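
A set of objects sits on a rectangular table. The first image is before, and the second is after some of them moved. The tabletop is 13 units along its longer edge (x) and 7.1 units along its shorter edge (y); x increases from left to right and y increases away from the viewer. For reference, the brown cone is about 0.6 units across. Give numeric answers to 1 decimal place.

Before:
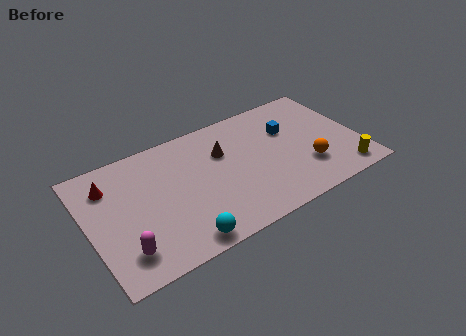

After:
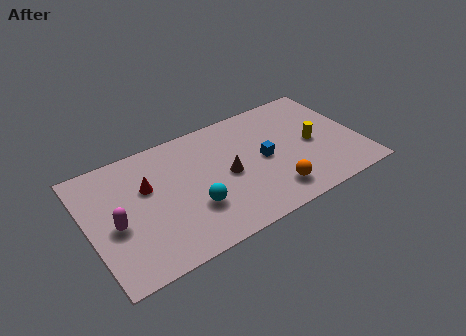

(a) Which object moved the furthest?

the yellow cylinder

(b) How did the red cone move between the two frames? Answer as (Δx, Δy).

(1.7, -0.9)

From the two frames, the red cone sits at roughly (1.2, 5.4) before and (2.9, 4.5) after.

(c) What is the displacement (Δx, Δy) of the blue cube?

(-1.4, -1.2)

From the two frames, the blue cube sits at roughly (9.8, 4.7) before and (8.4, 3.5) after.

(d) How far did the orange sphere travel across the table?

1.9

The orange sphere was near (10.3, 2.1) before and (8.5, 1.4) after, so it travelled √(1.8² + 0.7²) ≈ 1.9 units.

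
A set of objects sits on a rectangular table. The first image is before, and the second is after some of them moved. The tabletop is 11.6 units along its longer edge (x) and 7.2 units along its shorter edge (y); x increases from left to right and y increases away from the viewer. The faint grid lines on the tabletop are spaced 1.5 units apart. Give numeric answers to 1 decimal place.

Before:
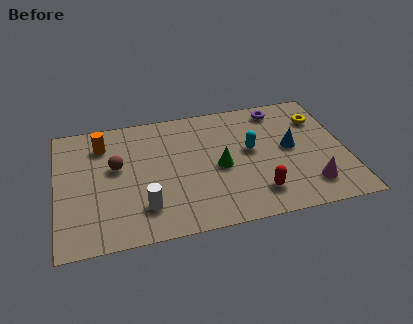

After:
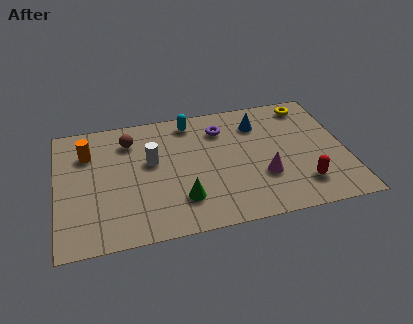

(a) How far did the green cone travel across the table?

2.2

From (6.5, 3.3) to (4.9, 1.8), the green cone covered √(1.6² + 1.5²) ≈ 2.2 units.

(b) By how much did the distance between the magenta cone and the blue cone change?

+0.7

Before: roughly 2.4 units apart; after: 3.1. That's 0.7 units further apart.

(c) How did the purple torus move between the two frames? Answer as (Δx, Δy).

(-2.4, -0.7)

From the two frames, the purple torus sits at roughly (9.1, 6.2) before and (6.7, 5.5) after.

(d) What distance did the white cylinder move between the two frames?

2.5

From (3.4, 1.7) to (3.8, 4.2), the white cylinder covered √(0.4² + 2.5²) ≈ 2.5 units.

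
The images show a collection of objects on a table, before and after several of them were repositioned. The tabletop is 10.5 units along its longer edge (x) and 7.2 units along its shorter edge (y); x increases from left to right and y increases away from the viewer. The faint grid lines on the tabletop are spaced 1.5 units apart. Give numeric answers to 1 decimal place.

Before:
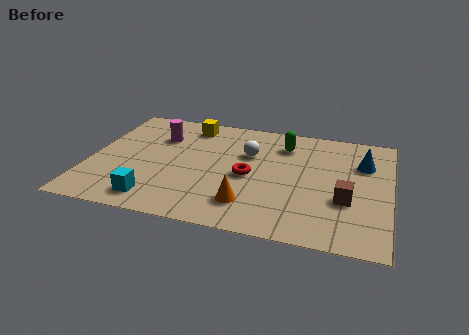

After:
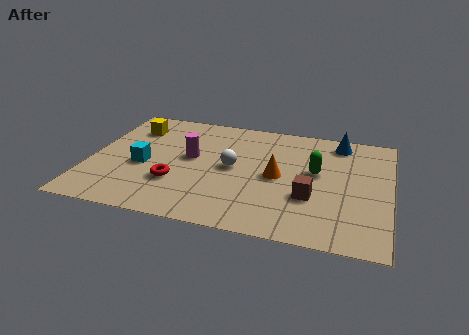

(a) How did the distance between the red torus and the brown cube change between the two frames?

+1.2

The distance was about 3.5 in the first image and 4.7 in the second, so they moved 1.2 units further apart.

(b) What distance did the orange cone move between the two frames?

2.1

The orange cone moved from about (5.7, 1.6) to (6.6, 3.5), a distance of √(0.9² + 1.9²) ≈ 2.1.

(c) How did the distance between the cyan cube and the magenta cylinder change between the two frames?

-2.2

Before: roughly 4.0 units apart; after: 1.8. That's 2.2 units closer together.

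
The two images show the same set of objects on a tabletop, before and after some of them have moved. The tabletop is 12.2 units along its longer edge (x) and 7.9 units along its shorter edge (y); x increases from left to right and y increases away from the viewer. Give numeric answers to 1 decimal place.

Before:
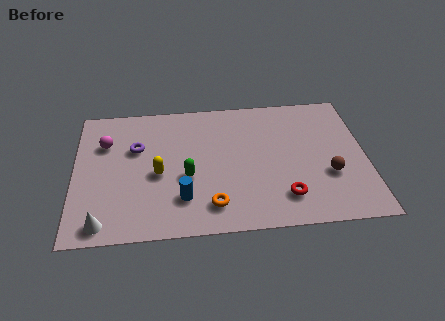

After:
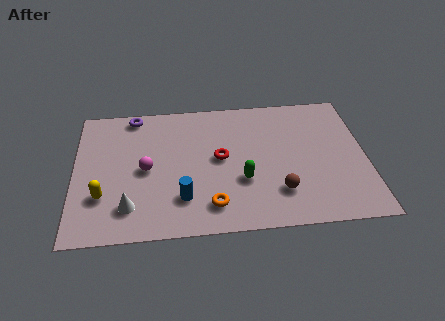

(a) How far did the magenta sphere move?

2.4

From (1.3, 5.5) to (3.0, 3.8), the magenta sphere covered √(1.7² + 1.7²) ≈ 2.4 units.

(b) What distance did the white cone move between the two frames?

1.4

The white cone was near (1.2, 0.9) before and (2.3, 1.7) after, so it travelled √(1.1² + 0.8²) ≈ 1.4 units.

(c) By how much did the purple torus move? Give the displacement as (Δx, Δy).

(-0.1, 2.0)

The purple torus started near (2.6, 5.1) and ended near (2.5, 7.1).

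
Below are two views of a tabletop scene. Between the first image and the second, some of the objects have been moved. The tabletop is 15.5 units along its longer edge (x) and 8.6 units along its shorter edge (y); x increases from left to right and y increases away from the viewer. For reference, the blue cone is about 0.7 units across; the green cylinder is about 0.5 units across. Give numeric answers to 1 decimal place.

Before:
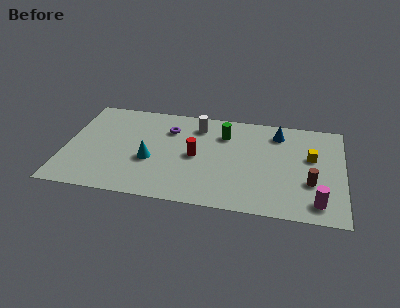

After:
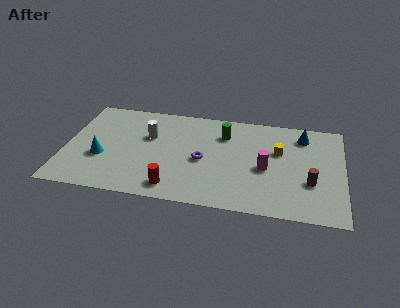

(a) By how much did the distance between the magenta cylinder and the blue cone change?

-2.3

The distance was about 6.1 in the first image and 3.8 in the second, so they moved 2.3 units closer together.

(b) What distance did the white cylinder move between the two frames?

3.0

From (7.3, 6.9) to (4.6, 5.5), the white cylinder covered √(2.7² + 1.4²) ≈ 3.0 units.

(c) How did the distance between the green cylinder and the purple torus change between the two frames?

-0.4

The distance was about 3.1 in the first image and 2.7 in the second, so they moved 0.4 units closer together.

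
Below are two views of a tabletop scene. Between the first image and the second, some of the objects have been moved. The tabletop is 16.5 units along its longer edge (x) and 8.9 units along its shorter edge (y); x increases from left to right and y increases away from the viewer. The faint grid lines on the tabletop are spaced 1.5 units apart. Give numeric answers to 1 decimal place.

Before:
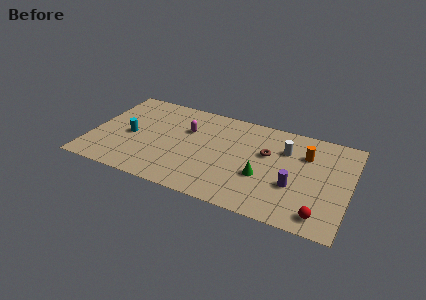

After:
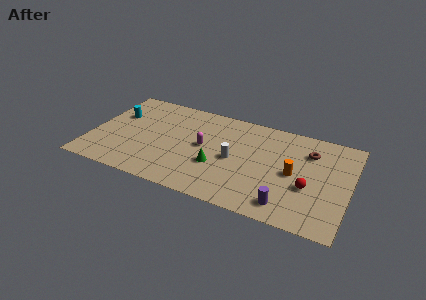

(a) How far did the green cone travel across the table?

2.9

The green cone moved from about (11.1, 3.3) to (8.2, 3.2), a distance of √(2.9² + 0.1²) ≈ 2.9.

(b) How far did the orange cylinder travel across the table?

2.1

The orange cylinder moved from about (13.6, 6.3) to (13.0, 4.3), a distance of √(0.6² + 2.0²) ≈ 2.1.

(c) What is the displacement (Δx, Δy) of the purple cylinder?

(-0.3, -1.8)

The purple cylinder started near (13.1, 3.2) and ended near (12.8, 1.4).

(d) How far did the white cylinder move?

3.7

The white cylinder moved from about (12.3, 6.3) to (9.2, 4.2), a distance of √(3.1² + 2.1²) ≈ 3.7.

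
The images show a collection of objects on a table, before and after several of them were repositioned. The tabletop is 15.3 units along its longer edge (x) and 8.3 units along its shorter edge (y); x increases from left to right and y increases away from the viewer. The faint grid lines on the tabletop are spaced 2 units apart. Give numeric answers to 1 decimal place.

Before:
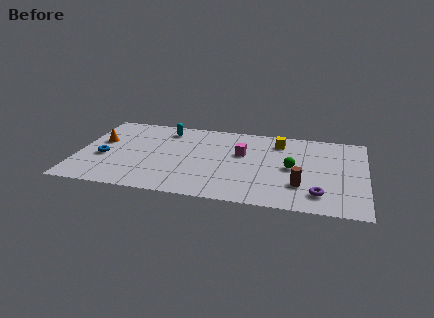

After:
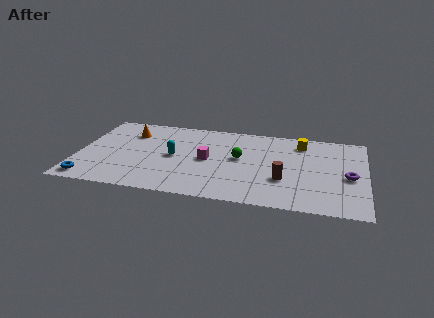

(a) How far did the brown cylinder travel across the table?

1.0

From (11.9, 2.4) to (11.0, 2.8), the brown cylinder covered √(0.9² + 0.4²) ≈ 1.0 units.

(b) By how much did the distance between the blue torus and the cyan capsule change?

+0.6

The distance was about 4.7 in the first image and 5.3 in the second, so they moved 0.6 units further apart.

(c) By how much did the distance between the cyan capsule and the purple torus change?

-0.6

The distance was about 9.9 in the first image and 9.3 in the second, so they moved 0.6 units closer together.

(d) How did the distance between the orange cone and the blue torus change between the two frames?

+3.9

Before: roughly 1.6 units apart; after: 5.5. That's 3.9 units further apart.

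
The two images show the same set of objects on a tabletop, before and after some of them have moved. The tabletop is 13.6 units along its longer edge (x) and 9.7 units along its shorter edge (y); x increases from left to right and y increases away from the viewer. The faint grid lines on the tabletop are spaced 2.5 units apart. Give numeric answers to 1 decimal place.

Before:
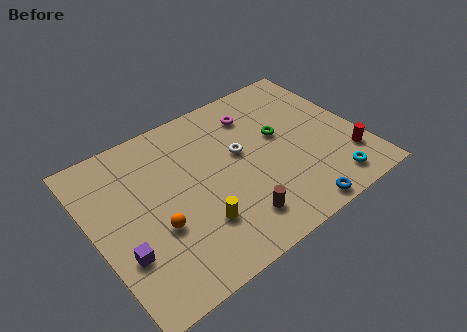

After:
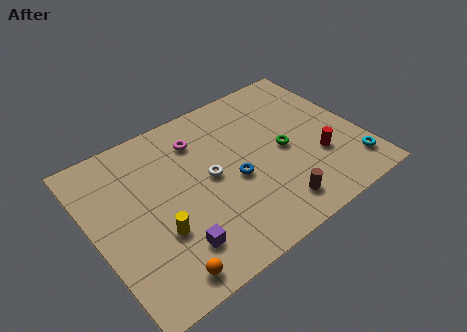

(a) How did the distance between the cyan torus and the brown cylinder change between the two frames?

-0.6

They were about 4.8 units apart before and 4.2 after — 0.6 units closer together.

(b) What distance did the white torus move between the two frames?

1.8

The white torus was near (7.6, 5.6) before and (5.9, 5.0) after, so it travelled √(1.7² + 0.6²) ≈ 1.8 units.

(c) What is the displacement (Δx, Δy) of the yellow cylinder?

(-1.9, 0.6)

The yellow cylinder was at about (4.8, 2.7) and moved to about (2.9, 3.3).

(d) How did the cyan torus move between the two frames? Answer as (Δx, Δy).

(1.3, 0.4)

The cyan torus started near (11.4, 1.4) and ended near (12.7, 1.8).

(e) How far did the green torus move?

1.0

The green torus moved from about (9.7, 5.6) to (9.7, 4.6), a distance of √(0.0² + 1.0²) ≈ 1.0.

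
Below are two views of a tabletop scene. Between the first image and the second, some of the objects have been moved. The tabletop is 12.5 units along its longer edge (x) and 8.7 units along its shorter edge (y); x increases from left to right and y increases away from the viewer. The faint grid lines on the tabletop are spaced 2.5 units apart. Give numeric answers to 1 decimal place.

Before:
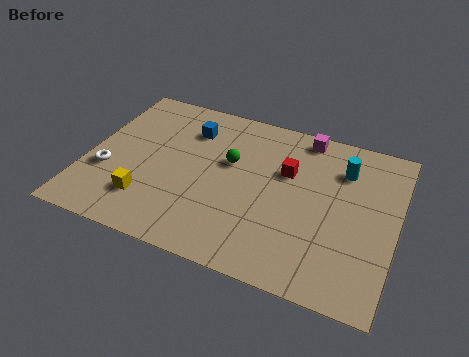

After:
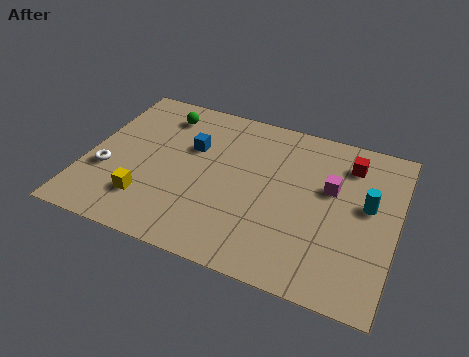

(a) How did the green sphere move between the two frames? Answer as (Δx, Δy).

(-3.0, 1.8)

From the two frames, the green sphere sits at roughly (5.7, 5.3) before and (2.7, 7.1) after.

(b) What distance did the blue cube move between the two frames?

1.0

The blue cube moved from about (3.9, 6.6) to (4.1, 5.6), a distance of √(0.2² + 1.0²) ≈ 1.0.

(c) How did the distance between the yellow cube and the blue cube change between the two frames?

-0.9

The distance was about 4.7 in the first image and 3.8 in the second, so they moved 0.9 units closer together.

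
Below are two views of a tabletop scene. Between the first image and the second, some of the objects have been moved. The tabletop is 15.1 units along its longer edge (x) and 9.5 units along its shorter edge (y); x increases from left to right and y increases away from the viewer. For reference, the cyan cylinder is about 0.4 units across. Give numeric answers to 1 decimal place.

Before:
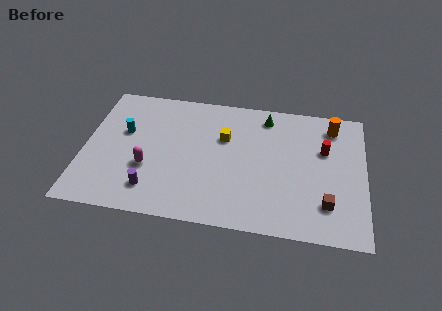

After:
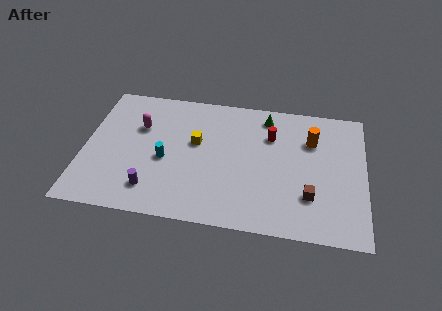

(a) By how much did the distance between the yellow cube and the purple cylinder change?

-1.4

Before: roughly 5.7 units apart; after: 4.3. That's 1.4 units closer together.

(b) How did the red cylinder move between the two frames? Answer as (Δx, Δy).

(-2.9, 0.6)

The red cylinder was at about (12.9, 6.1) and moved to about (10.0, 6.7).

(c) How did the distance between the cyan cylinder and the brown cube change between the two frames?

-3.6

They were about 11.5 units apart before and 7.9 after — 3.6 units closer together.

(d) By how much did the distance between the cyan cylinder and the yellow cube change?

-3.2

The distance was about 5.4 in the first image and 2.2 in the second, so they moved 3.2 units closer together.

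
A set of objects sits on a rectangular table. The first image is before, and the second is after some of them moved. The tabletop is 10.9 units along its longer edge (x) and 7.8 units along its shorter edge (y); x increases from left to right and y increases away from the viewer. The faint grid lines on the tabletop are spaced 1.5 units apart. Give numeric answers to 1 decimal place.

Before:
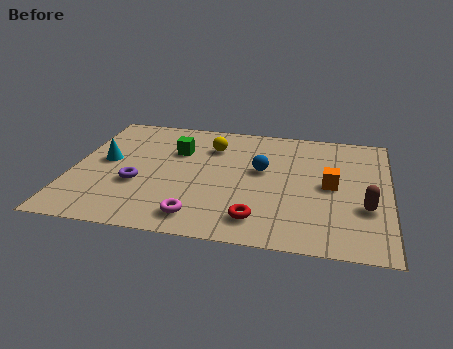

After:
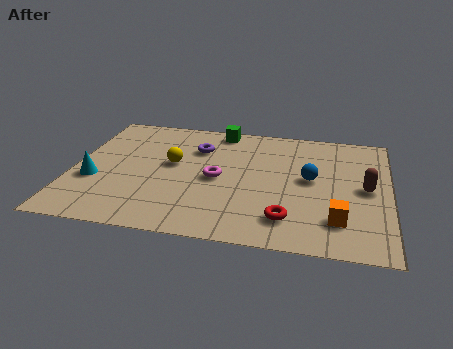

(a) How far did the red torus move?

1.0

The red torus was near (6.5, 1.4) before and (7.5, 1.6) after, so it travelled √(1.0² + 0.2²) ≈ 1.0 units.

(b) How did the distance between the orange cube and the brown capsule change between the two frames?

+0.6

Before: roughly 1.7 units apart; after: 2.3. That's 0.6 units further apart.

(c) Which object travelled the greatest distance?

the purple torus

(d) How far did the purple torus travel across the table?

3.3

From (2.3, 2.9) to (4.2, 5.6), the purple torus covered √(1.9² + 2.7²) ≈ 3.3 units.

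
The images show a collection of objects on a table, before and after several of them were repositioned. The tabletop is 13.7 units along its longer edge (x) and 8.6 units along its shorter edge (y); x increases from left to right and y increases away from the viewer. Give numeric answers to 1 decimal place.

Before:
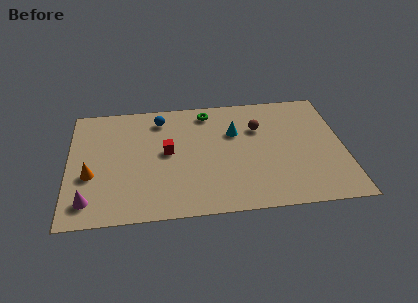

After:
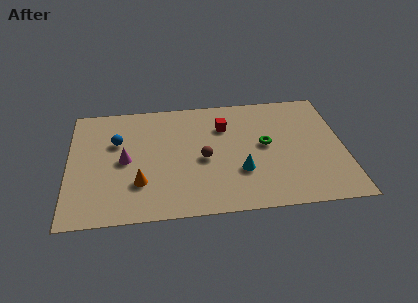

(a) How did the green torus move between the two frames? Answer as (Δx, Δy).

(2.8, -2.8)

The green torus started near (7.0, 7.4) and ended near (9.8, 4.6).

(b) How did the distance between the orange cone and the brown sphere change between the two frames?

-5.3

The distance was about 8.8 in the first image and 3.5 in the second, so they moved 5.3 units closer together.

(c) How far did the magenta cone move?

3.2

The magenta cone was near (1.0, 1.5) before and (2.8, 4.2) after, so it travelled √(1.8² + 2.7²) ≈ 3.2 units.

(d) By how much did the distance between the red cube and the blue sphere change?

+2.9

Before: roughly 2.5 units apart; after: 5.4. That's 2.9 units further apart.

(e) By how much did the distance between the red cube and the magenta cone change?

+0.4

They were about 5.0 units apart before and 5.4 after — 0.4 units further apart.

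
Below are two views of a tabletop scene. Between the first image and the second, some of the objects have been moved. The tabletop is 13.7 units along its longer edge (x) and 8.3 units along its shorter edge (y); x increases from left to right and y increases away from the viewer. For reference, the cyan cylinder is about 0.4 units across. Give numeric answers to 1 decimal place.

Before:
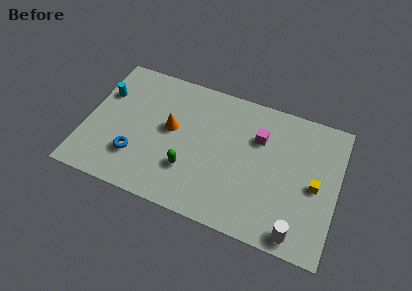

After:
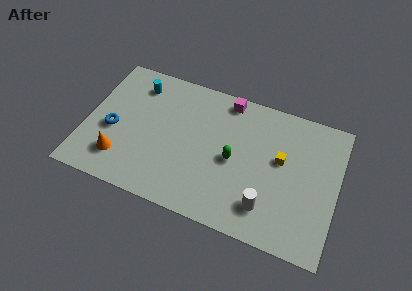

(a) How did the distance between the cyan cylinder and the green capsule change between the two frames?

+0.4

The distance was about 5.9 in the first image and 6.3 in the second, so they moved 0.4 units further apart.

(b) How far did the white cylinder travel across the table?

1.9

The white cylinder moved from about (11.8, 0.9) to (10.1, 1.8), a distance of √(1.7² + 0.9²) ≈ 1.9.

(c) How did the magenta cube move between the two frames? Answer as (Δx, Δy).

(-1.9, 1.7)

The magenta cube was at about (9.3, 5.7) and moved to about (7.4, 7.4).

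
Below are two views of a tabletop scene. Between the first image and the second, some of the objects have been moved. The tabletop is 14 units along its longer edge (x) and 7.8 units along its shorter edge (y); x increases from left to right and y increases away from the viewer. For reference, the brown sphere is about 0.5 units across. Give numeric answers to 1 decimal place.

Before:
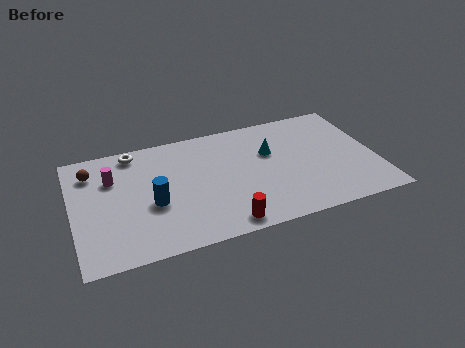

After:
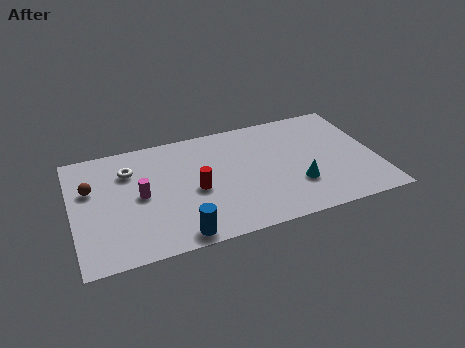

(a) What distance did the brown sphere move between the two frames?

1.1

The brown sphere was near (1.0, 6.1) before and (0.9, 5.0) after, so it travelled √(0.1² + 1.1²) ≈ 1.1 units.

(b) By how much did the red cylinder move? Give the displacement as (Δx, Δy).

(-1.1, 2.6)

The red cylinder was at about (6.7, 0.9) and moved to about (5.6, 3.5).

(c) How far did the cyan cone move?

2.8

The cyan cone moved from about (9.2, 5.0) to (10.2, 2.4), a distance of √(1.0² + 2.6²) ≈ 2.8.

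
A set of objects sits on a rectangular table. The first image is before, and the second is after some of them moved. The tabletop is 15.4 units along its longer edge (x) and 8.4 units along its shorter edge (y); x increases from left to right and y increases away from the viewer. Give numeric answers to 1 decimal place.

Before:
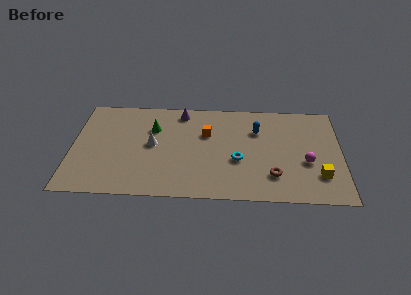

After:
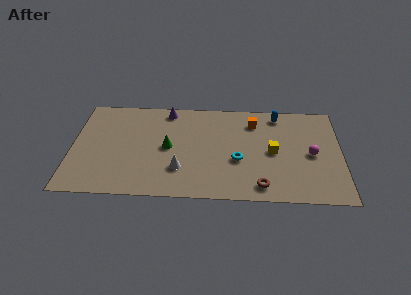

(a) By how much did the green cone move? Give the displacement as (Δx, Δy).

(0.9, -1.6)

The green cone was at about (4.6, 5.8) and moved to about (5.5, 4.2).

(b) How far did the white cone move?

2.6

The white cone was near (4.6, 4.4) before and (6.2, 2.4) after, so it travelled √(1.6² + 2.0²) ≈ 2.6 units.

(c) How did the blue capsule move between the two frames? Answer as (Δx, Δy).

(1.2, 1.4)

The blue capsule was at about (10.6, 5.9) and moved to about (11.8, 7.3).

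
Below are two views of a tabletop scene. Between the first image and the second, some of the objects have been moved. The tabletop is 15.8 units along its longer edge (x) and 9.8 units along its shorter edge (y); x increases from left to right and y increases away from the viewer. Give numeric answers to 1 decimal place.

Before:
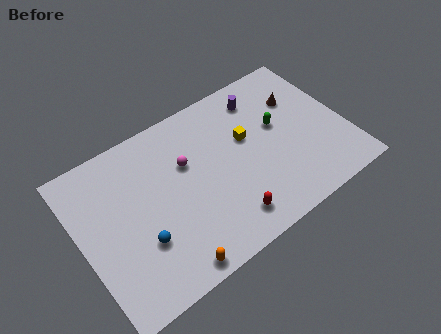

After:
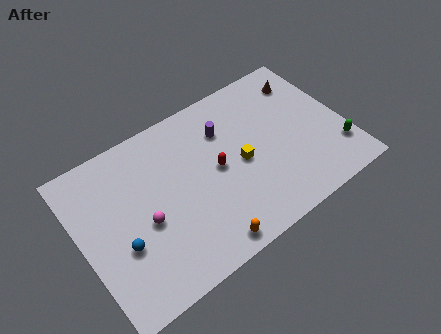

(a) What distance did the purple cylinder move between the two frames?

2.6

From (11.4, 8.0) to (9.0, 7.1), the purple cylinder covered √(2.4² + 0.9²) ≈ 2.6 units.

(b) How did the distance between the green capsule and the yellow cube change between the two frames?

+4.0

They were about 1.9 units apart before and 5.9 after — 4.0 units further apart.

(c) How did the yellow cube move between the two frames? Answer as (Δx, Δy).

(-0.6, -1.3)

The yellow cube started near (10.1, 5.9) and ended near (9.5, 4.6).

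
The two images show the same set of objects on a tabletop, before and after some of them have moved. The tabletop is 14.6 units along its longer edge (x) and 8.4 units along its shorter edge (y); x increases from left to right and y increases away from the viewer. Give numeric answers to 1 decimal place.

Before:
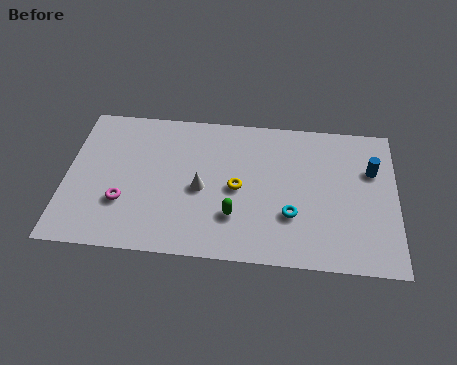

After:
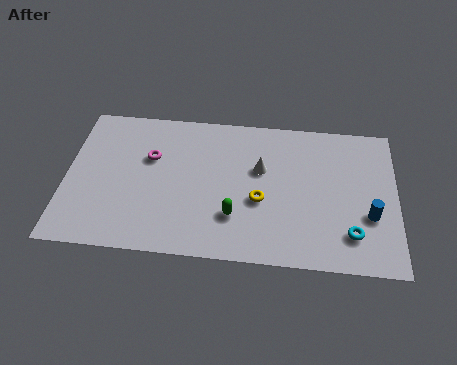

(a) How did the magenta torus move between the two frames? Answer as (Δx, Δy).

(1.1, 2.7)

The magenta torus started near (2.6, 2.7) and ended near (3.7, 5.4).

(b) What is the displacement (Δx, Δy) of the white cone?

(2.6, 1.4)

The white cone was at about (6.0, 3.8) and moved to about (8.6, 5.2).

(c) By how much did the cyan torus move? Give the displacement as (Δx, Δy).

(2.6, -0.8)

The cyan torus was at about (10.0, 2.7) and moved to about (12.6, 1.9).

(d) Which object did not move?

the green capsule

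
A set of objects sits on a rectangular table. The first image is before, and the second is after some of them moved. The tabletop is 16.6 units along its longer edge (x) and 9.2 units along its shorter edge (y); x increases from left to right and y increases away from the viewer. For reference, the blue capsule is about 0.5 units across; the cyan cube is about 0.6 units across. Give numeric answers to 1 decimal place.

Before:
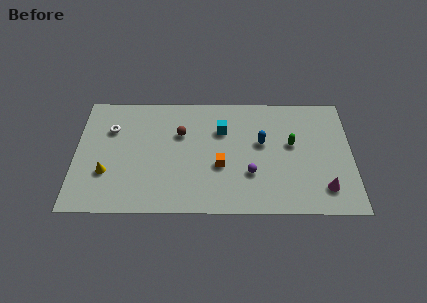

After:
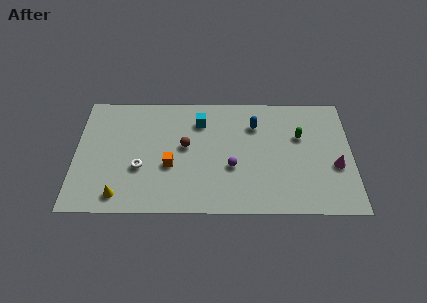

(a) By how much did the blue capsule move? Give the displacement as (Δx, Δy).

(-0.4, 1.4)

The blue capsule was at about (11.2, 5.4) and moved to about (10.8, 6.8).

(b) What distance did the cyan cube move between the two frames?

1.5

From (8.8, 6.4) to (7.5, 7.1), the cyan cube covered √(1.3² + 0.7²) ≈ 1.5 units.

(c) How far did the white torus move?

3.5

The white torus was near (2.1, 6.4) before and (3.9, 3.4) after, so it travelled √(1.8² + 3.0²) ≈ 3.5 units.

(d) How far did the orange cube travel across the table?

3.0

From (8.7, 3.6) to (5.7, 3.6), the orange cube covered √(3.0² + 0.0²) ≈ 3.0 units.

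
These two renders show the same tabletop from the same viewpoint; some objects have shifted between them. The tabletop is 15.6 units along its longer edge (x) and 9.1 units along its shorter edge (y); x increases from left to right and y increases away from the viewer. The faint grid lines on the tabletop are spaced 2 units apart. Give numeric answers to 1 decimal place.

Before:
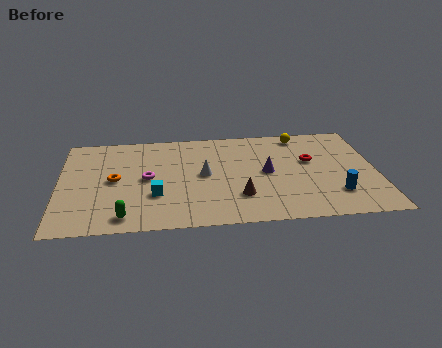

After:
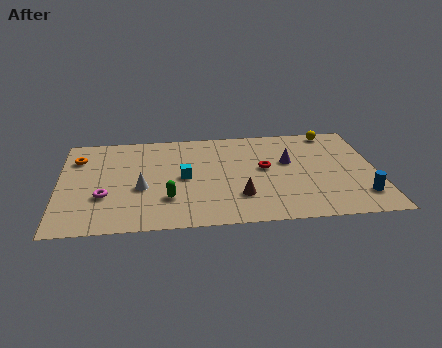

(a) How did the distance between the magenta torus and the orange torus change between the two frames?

+2.3

The distance was about 1.6 in the first image and 3.9 in the second, so they moved 2.3 units further apart.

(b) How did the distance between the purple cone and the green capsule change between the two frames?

-1.1

They were about 7.8 units apart before and 6.7 after — 1.1 units closer together.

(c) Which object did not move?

the brown cone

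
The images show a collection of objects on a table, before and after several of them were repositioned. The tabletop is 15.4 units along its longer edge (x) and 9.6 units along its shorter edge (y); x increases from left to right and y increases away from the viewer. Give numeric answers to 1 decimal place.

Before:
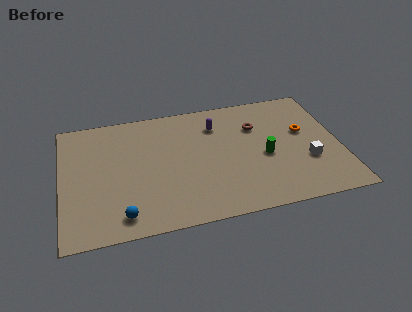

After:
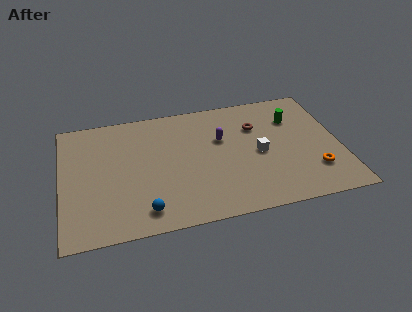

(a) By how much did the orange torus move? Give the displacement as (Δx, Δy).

(0.3, -3.2)

From the two frames, the orange torus sits at roughly (13.5, 5.7) before and (13.8, 2.5) after.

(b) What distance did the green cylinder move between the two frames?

3.2

From (11.2, 4.2) to (13.0, 6.9), the green cylinder covered √(1.8² + 2.7²) ≈ 3.2 units.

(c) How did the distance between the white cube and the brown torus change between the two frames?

-2.1

Before: roughly 4.3 units apart; after: 2.2. That's 2.1 units closer together.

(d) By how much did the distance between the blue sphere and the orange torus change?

-1.7

Before: roughly 11.2 units apart; after: 9.5. That's 1.7 units closer together.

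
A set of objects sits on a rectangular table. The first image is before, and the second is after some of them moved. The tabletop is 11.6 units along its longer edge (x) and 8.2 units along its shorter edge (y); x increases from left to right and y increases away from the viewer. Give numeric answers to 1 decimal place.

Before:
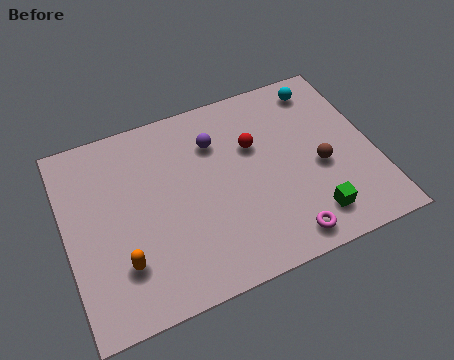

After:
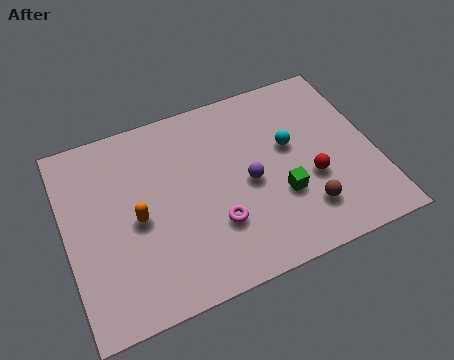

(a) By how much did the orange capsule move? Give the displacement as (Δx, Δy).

(0.7, 1.6)

From the two frames, the orange capsule sits at roughly (1.9, 2.2) before and (2.6, 3.8) after.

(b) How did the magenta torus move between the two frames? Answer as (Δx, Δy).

(-2.4, 1.5)

From the two frames, the magenta torus sits at roughly (7.8, 1.0) before and (5.4, 2.5) after.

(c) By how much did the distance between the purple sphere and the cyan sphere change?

-2.3

The distance was about 4.3 in the first image and 2.0 in the second, so they moved 2.3 units closer together.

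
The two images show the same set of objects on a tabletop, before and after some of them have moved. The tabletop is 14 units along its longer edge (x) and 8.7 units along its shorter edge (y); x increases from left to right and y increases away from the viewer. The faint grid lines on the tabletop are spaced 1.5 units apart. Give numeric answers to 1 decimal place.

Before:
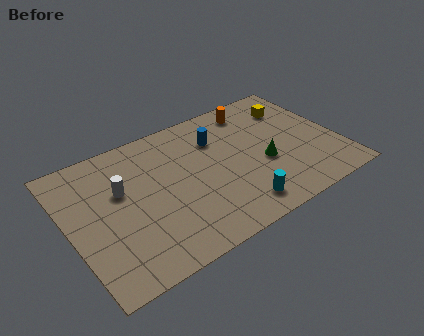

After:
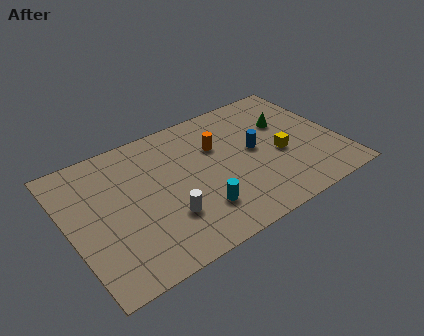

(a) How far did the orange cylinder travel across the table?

2.8

The orange cylinder moved from about (10.2, 7.4) to (7.9, 5.8), a distance of √(2.3² + 1.6²) ≈ 2.8.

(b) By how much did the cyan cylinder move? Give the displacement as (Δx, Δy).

(-1.9, 0.8)

From the two frames, the cyan cylinder sits at roughly (8.2, 1.4) before and (6.3, 2.2) after.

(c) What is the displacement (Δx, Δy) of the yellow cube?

(-1.3, -2.9)

The yellow cube was at about (12.2, 6.6) and moved to about (10.9, 3.7).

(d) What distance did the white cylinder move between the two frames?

3.4

The white cylinder moved from about (2.8, 5.4) to (4.7, 2.6), a distance of √(1.9² + 2.8²) ≈ 3.4.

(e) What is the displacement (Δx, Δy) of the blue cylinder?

(1.7, -1.7)

The blue cylinder started near (8.0, 6.3) and ended near (9.7, 4.6).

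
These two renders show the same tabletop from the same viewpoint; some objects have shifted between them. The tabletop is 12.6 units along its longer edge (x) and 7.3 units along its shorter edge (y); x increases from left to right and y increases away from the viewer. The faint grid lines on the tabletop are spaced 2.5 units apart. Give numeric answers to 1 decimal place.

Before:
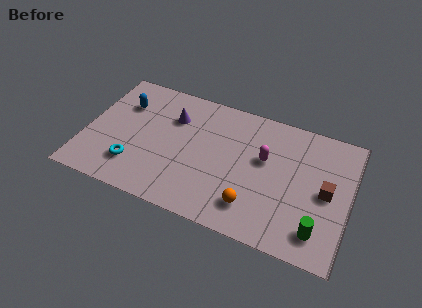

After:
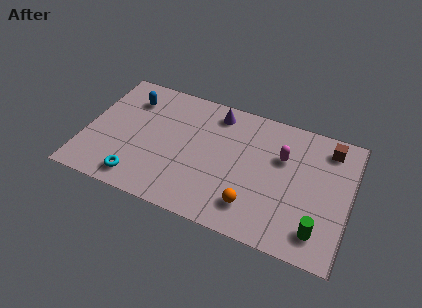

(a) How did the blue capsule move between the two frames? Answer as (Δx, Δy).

(0.3, 0.4)

From the two frames, the blue capsule sits at roughly (1.6, 5.2) before and (1.9, 5.6) after.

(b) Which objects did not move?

the green cylinder and the orange sphere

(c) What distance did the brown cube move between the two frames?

2.5

The brown cube moved from about (11.5, 3.6) to (11.4, 6.1), a distance of √(0.1² + 2.5²) ≈ 2.5.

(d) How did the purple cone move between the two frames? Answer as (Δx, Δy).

(2.0, 1.0)

The purple cone started near (4.0, 5.2) and ended near (6.0, 6.2).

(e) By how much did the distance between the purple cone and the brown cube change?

-2.3

They were about 7.7 units apart before and 5.4 after — 2.3 units closer together.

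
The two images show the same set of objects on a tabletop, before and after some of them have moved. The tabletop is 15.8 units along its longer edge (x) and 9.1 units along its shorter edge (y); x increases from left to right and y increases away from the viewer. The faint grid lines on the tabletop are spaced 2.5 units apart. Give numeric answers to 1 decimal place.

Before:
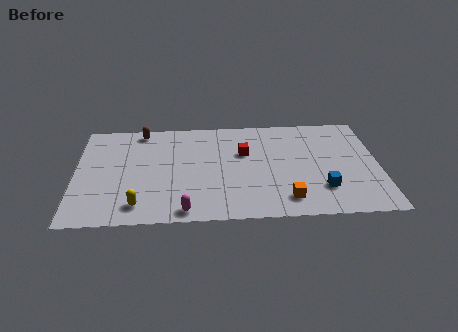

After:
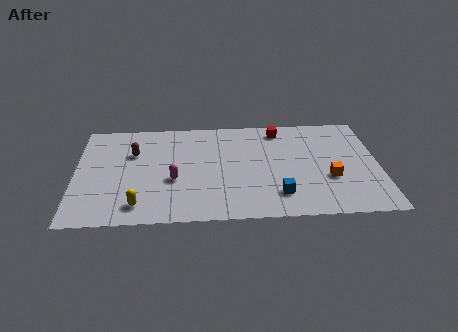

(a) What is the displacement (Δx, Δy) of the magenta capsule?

(-0.6, 2.7)

From the two frames, the magenta capsule sits at roughly (5.7, 0.9) before and (5.1, 3.6) after.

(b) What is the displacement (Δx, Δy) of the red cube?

(1.9, 2.0)

The red cube started near (8.8, 5.8) and ended near (10.7, 7.8).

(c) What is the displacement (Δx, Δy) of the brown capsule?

(-0.4, -2.0)

The brown capsule started near (3.4, 8.1) and ended near (3.0, 6.1).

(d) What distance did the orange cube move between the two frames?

2.9

The orange cube was near (10.9, 1.6) before and (13.2, 3.3) after, so it travelled √(2.3² + 1.7²) ≈ 2.9 units.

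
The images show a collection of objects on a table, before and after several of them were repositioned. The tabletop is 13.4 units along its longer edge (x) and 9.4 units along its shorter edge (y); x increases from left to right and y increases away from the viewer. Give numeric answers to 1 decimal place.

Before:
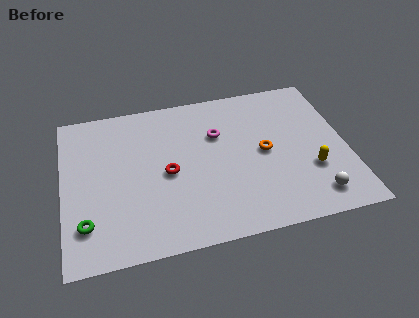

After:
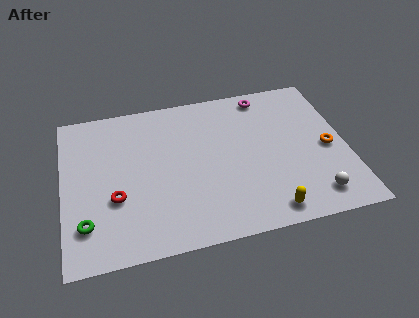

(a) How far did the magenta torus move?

3.1

The magenta torus moved from about (7.4, 6.3) to (9.8, 8.3), a distance of √(2.4² + 2.0²) ≈ 3.1.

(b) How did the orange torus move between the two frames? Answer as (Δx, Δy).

(3.0, -0.4)

From the two frames, the orange torus sits at roughly (9.5, 4.7) before and (12.5, 4.3) after.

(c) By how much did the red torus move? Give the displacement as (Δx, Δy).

(-2.5, -1.0)

From the two frames, the red torus sits at roughly (4.9, 4.4) before and (2.4, 3.4) after.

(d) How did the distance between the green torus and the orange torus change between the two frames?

+2.8

The distance was about 8.9 in the first image and 11.7 in the second, so they moved 2.8 units further apart.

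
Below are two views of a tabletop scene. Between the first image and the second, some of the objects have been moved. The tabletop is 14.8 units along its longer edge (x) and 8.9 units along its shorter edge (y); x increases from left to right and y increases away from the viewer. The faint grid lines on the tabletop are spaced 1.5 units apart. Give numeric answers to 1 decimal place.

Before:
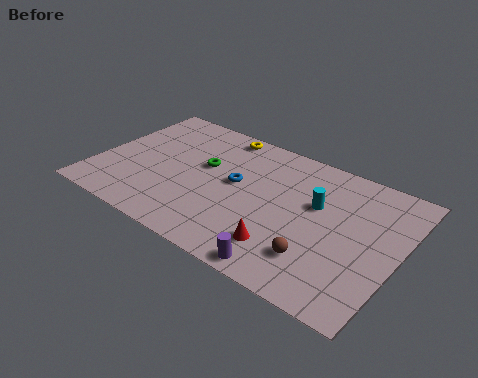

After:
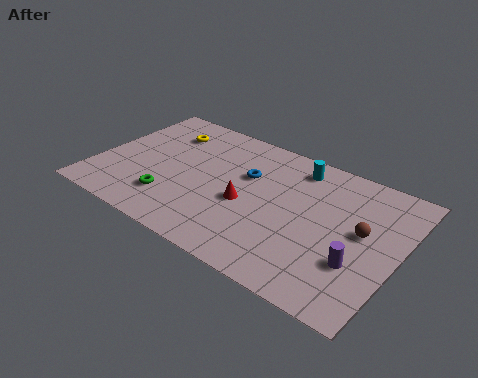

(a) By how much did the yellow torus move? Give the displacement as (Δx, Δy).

(-2.6, -1.2)

The yellow torus started near (5.4, 8.0) and ended near (2.8, 6.8).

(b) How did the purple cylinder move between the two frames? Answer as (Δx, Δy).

(3.1, 2.1)

The purple cylinder started near (10.0, 0.8) and ended near (13.1, 2.9).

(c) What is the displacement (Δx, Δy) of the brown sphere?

(1.7, 2.7)

The brown sphere was at about (11.3, 2.2) and moved to about (13.0, 4.9).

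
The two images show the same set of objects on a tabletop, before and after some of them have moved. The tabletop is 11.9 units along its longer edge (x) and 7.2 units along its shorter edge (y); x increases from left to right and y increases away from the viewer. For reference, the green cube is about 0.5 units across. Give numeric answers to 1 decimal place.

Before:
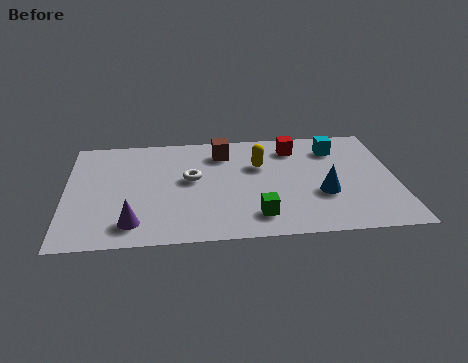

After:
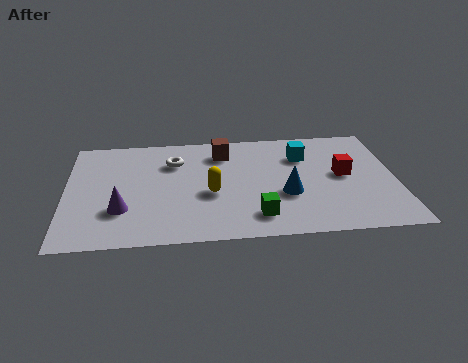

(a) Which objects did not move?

the brown cube and the green cube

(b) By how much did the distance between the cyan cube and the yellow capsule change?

+1.1

The distance was about 2.9 in the first image and 4.0 in the second, so they moved 1.1 units further apart.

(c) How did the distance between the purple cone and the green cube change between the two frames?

+0.5

They were about 4.4 units apart before and 4.9 after — 0.5 units further apart.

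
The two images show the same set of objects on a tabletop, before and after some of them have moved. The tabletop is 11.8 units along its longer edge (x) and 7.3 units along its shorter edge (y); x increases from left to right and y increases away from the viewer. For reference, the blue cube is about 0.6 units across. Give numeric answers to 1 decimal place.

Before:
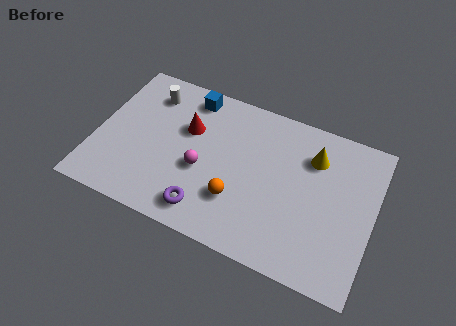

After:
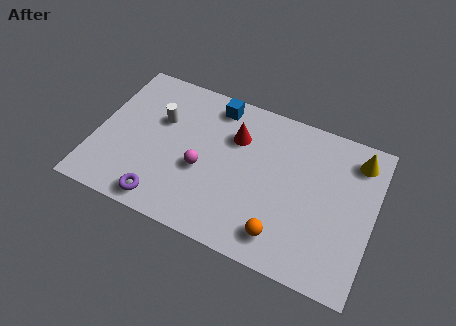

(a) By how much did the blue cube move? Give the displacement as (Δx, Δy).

(1.1, 0.0)

From the two frames, the blue cube sits at roughly (3.7, 6.3) before and (4.8, 6.3) after.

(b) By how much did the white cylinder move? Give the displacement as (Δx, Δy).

(0.6, -1.1)

The white cylinder started near (2.0, 5.8) and ended near (2.6, 4.7).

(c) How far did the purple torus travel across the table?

1.8

The purple torus was near (5.0, 1.2) before and (3.2, 0.9) after, so it travelled √(1.8² + 0.3²) ≈ 1.8 units.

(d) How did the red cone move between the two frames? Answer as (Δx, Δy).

(2.0, 0.4)

The red cone was at about (3.8, 4.7) and moved to about (5.8, 5.1).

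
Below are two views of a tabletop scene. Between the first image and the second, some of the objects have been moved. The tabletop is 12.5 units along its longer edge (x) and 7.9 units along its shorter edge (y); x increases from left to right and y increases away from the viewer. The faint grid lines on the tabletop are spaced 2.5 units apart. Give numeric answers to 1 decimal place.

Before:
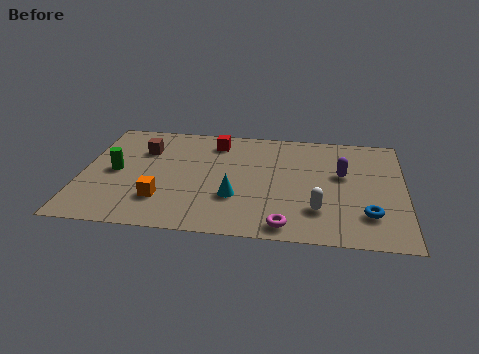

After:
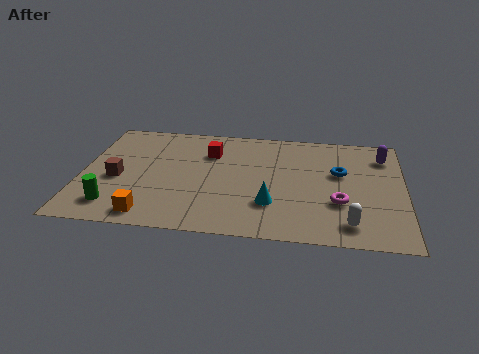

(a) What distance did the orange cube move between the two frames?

1.2

The orange cube moved from about (3.2, 2.1) to (2.8, 1.0), a distance of √(0.4² + 1.1²) ≈ 1.2.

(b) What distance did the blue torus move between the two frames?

3.0

The blue torus was near (11.1, 2.0) before and (10.0, 4.8) after, so it travelled √(1.1² + 2.8²) ≈ 3.0 units.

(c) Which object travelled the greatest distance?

the blue torus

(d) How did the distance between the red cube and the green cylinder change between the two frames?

+0.9

They were about 4.6 units apart before and 5.5 after — 0.9 units further apart.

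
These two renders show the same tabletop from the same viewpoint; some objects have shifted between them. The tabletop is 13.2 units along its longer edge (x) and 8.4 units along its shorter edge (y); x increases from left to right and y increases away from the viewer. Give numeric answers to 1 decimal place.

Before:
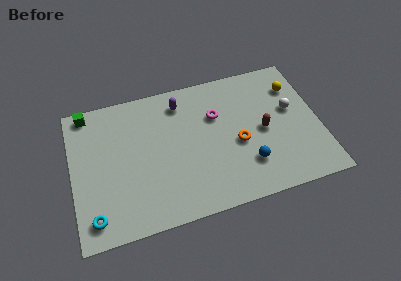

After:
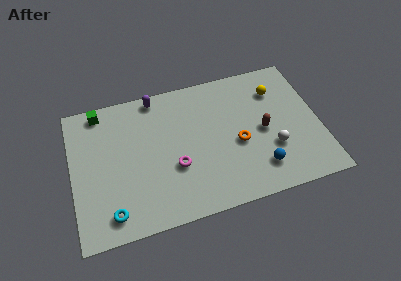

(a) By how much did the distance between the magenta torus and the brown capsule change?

+2.0

The distance was about 2.9 in the first image and 4.9 in the second, so they moved 2.0 units further apart.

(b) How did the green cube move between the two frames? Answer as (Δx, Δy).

(0.7, -0.1)

The green cube was at about (1.0, 7.6) and moved to about (1.7, 7.5).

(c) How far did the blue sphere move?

0.7

The blue sphere was near (9.2, 2.2) before and (9.8, 1.8) after, so it travelled √(0.6² + 0.4²) ≈ 0.7 units.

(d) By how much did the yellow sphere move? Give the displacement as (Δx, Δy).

(-1.0, 0.0)

From the two frames, the yellow sphere sits at roughly (12.1, 6.3) before and (11.1, 6.3) after.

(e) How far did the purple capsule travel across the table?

1.5

From (6.0, 6.9) to (4.7, 7.6), the purple capsule covered √(1.3² + 0.7²) ≈ 1.5 units.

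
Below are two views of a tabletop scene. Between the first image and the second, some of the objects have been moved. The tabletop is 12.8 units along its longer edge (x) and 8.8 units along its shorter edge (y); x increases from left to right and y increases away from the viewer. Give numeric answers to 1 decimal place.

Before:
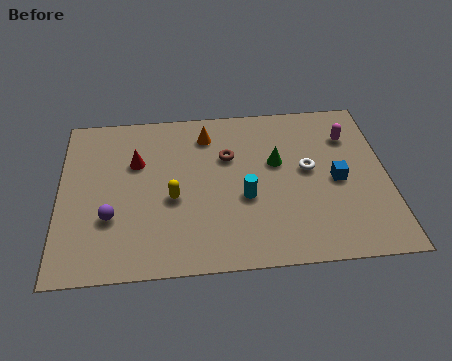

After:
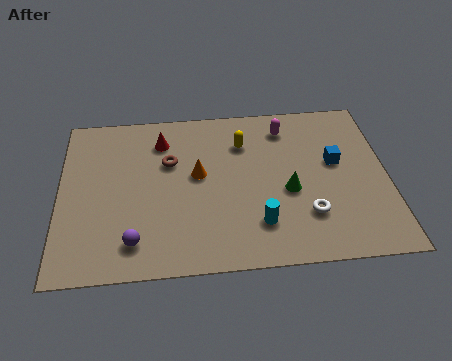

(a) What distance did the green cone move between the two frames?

1.6

The green cone moved from about (8.5, 5.3) to (8.9, 3.7), a distance of √(0.4² + 1.6²) ≈ 1.6.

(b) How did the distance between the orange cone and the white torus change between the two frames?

+0.4

They were about 4.5 units apart before and 4.9 after — 0.4 units further apart.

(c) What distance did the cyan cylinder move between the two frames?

1.5

From (7.2, 3.5) to (7.7, 2.1), the cyan cylinder covered √(0.5² + 1.4²) ≈ 1.5 units.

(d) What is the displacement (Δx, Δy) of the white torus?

(-0.1, -2.4)

The white torus was at about (9.7, 4.8) and moved to about (9.6, 2.4).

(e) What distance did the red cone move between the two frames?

1.5

From (3.0, 5.8) to (4.0, 6.9), the red cone covered √(1.0² + 1.1²) ≈ 1.5 units.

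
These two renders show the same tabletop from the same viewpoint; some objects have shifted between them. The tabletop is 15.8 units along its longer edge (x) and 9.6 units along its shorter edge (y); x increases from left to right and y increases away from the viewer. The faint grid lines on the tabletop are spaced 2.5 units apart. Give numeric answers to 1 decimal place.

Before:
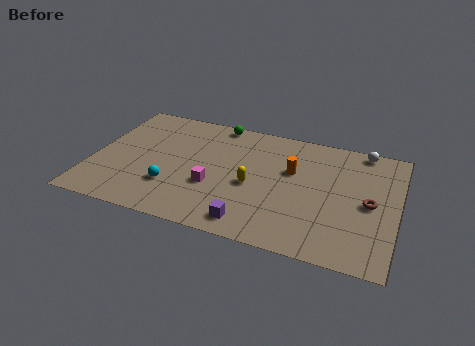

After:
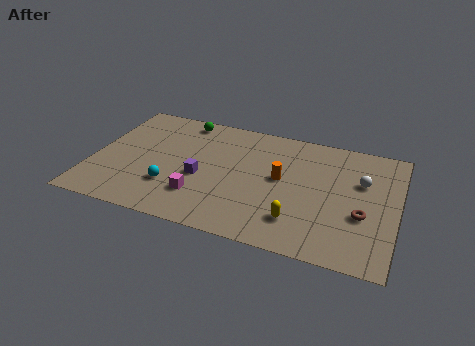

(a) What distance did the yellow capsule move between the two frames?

3.2

From (8.4, 4.2) to (10.9, 2.2), the yellow capsule covered √(2.5² + 2.0²) ≈ 3.2 units.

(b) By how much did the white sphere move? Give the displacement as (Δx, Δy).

(0.1, -2.6)

From the two frames, the white sphere sits at roughly (13.8, 8.8) before and (13.9, 6.2) after.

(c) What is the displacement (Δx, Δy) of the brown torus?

(-0.3, -1.0)

The brown torus was at about (14.4, 4.6) and moved to about (14.1, 3.6).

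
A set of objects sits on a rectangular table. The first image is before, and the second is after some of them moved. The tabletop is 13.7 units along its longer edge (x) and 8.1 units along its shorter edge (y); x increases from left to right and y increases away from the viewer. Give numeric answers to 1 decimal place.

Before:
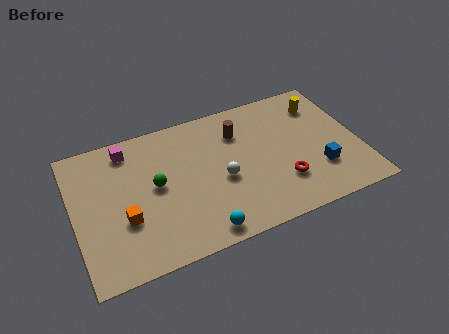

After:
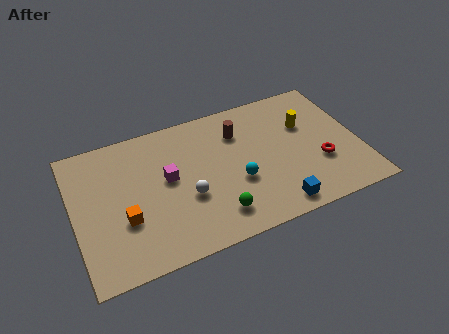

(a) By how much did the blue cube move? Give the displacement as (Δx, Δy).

(-2.3, -1.4)

The blue cube started near (11.6, 2.4) and ended near (9.3, 1.0).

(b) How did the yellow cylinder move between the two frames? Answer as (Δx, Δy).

(-0.9, -1.0)

The yellow cylinder started near (12.2, 6.3) and ended near (11.3, 5.3).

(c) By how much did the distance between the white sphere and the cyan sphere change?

-0.5

Before: roughly 2.9 units apart; after: 2.4. That's 0.5 units closer together.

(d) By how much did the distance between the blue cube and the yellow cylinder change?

+0.8

They were about 3.9 units apart before and 4.7 after — 0.8 units further apart.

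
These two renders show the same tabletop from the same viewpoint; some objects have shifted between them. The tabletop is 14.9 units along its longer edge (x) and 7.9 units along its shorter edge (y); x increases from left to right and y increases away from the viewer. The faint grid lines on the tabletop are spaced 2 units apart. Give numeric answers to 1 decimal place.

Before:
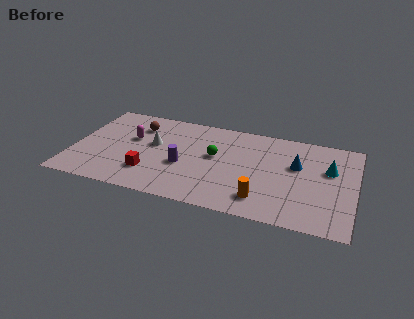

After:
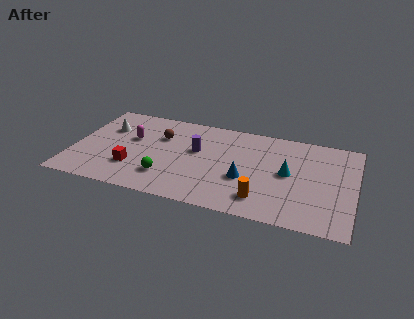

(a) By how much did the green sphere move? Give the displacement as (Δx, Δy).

(-2.4, -2.5)

The green sphere started near (7.5, 4.5) and ended near (5.1, 2.0).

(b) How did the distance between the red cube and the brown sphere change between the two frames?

-0.7

The distance was about 4.0 in the first image and 3.3 in the second, so they moved 0.7 units closer together.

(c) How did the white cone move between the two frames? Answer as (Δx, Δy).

(-2.6, 0.8)

From the two frames, the white cone sits at roughly (4.2, 4.6) before and (1.6, 5.4) after.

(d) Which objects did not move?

the orange cylinder and the magenta capsule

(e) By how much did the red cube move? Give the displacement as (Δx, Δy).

(-0.9, 0.2)

From the two frames, the red cube sits at roughly (4.2, 2.1) before and (3.3, 2.3) after.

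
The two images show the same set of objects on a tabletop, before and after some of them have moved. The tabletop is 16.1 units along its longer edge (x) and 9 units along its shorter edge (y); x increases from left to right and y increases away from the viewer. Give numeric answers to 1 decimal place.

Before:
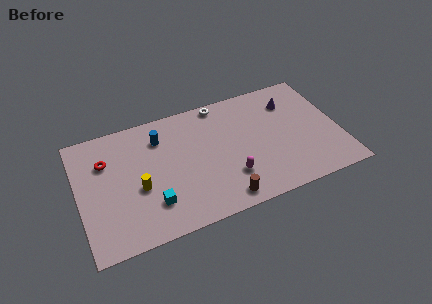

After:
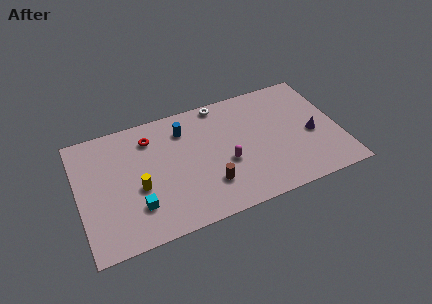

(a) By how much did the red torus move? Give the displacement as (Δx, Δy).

(2.8, 0.8)

The red torus was at about (1.8, 6.3) and moved to about (4.6, 7.1).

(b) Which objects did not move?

the yellow cylinder and the white torus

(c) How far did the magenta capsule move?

1.1

The magenta capsule was near (9.1, 2.5) before and (9.0, 3.6) after, so it travelled √(0.1² + 1.1²) ≈ 1.1 units.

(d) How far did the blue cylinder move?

1.5

The blue cylinder moved from about (5.2, 6.9) to (6.7, 7.0), a distance of √(1.5² + 0.1²) ≈ 1.5.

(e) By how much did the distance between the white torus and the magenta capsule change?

-1.1

The distance was about 5.7 in the first image and 4.6 in the second, so they moved 1.1 units closer together.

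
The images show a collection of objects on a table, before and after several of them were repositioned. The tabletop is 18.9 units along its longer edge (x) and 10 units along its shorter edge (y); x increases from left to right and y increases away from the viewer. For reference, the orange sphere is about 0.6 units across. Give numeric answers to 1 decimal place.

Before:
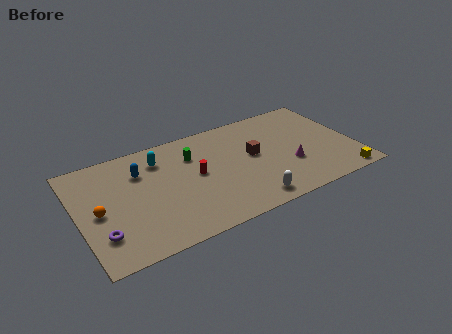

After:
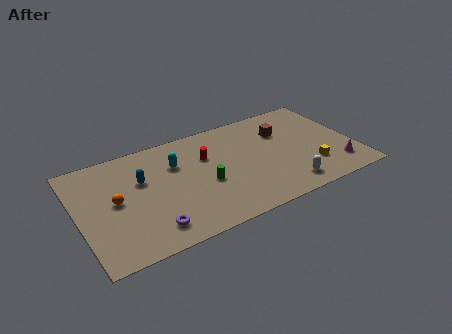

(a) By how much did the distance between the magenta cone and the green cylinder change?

+1.8

They were about 7.3 units apart before and 9.1 after — 1.8 units further apart.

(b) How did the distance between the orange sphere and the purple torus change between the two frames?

+1.8

The distance was about 2.1 in the first image and 3.9 in the second, so they moved 1.8 units further apart.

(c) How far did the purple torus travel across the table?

3.3

The purple torus moved from about (1.3, 2.6) to (4.5, 1.8), a distance of √(3.2² + 0.8²) ≈ 3.3.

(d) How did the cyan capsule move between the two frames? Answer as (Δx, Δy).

(1.0, -0.9)

The cyan capsule was at about (5.8, 7.8) and moved to about (6.8, 6.9).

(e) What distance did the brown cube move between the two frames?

2.7

The brown cube moved from about (12.0, 5.5) to (14.3, 7.0), a distance of √(2.3² + 1.5²) ≈ 2.7.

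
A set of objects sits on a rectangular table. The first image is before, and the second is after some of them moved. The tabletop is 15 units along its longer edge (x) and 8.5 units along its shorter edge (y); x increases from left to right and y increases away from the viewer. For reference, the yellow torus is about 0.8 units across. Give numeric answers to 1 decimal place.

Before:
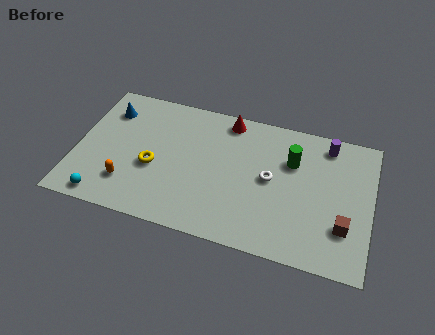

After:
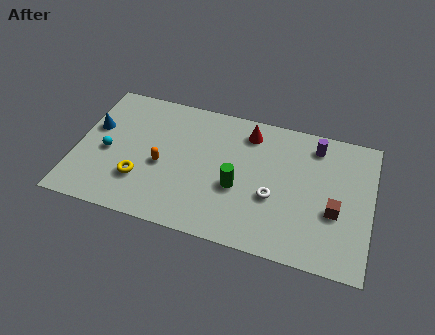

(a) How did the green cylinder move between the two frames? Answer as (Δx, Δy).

(-2.6, -2.4)

The green cylinder started near (10.9, 5.8) and ended near (8.3, 3.4).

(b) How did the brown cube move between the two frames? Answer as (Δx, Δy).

(-0.5, 0.8)

The brown cube was at about (13.7, 2.5) and moved to about (13.2, 3.3).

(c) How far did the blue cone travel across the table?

1.4

The blue cone was near (1.4, 6.5) before and (0.8, 5.2) after, so it travelled √(0.6² + 1.3²) ≈ 1.4 units.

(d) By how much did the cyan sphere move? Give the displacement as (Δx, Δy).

(-0.1, 2.9)

The cyan sphere was at about (1.7, 0.9) and moved to about (1.6, 3.8).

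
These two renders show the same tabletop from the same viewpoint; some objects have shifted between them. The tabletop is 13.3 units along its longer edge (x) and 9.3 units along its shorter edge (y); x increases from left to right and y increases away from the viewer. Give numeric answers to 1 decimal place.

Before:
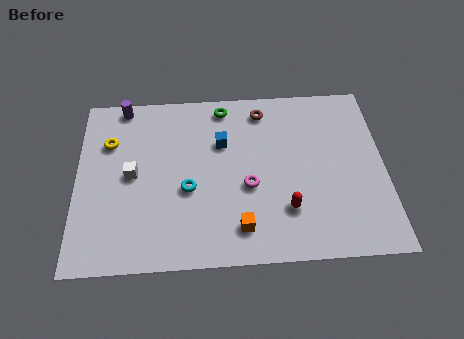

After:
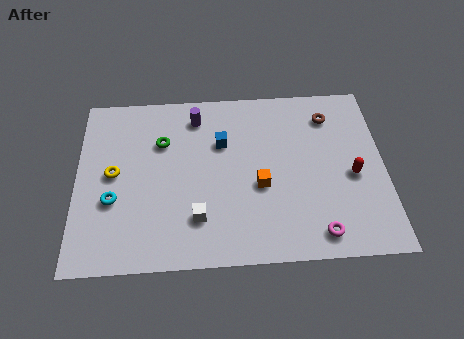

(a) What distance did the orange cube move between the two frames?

2.3

The orange cube was near (7.0, 1.7) before and (7.9, 3.8) after, so it travelled √(0.9² + 2.1²) ≈ 2.3 units.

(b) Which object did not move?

the blue cube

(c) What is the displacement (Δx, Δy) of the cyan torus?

(-3.2, -0.4)

The cyan torus started near (4.8, 3.8) and ended near (1.6, 3.4).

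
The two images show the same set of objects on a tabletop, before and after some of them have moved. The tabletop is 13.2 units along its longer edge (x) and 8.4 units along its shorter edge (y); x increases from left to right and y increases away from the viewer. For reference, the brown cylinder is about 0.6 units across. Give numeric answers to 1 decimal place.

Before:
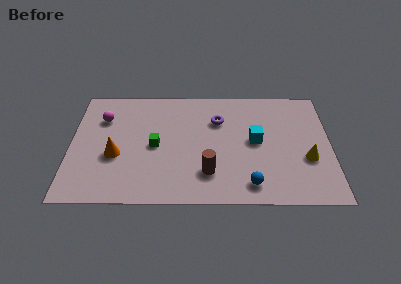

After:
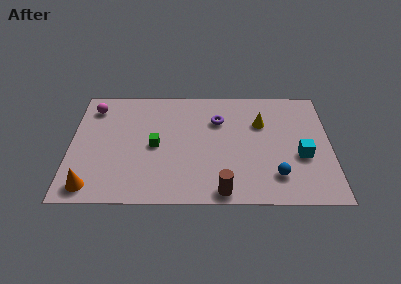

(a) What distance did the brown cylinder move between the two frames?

1.5

From (7.0, 2.1) to (7.7, 0.8), the brown cylinder covered √(0.7² + 1.3²) ≈ 1.5 units.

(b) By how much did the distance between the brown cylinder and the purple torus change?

+1.3

They were about 3.8 units apart before and 5.1 after — 1.3 units further apart.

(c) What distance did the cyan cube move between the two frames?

2.5

The cyan cube was near (9.4, 4.4) before and (11.7, 3.3) after, so it travelled √(2.3² + 1.1²) ≈ 2.5 units.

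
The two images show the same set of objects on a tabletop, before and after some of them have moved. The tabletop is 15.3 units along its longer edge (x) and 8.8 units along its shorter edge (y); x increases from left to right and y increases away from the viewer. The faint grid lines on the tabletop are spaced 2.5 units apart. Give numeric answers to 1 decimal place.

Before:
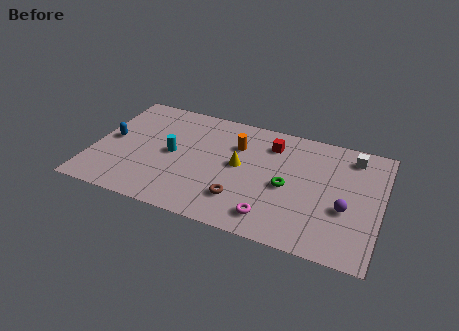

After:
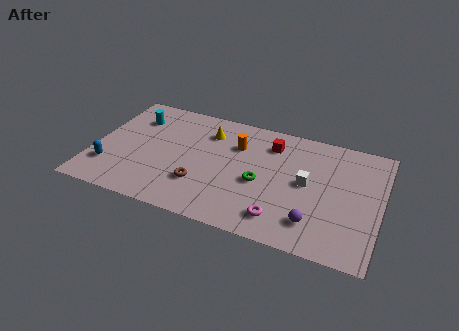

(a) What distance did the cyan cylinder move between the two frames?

3.2

From (4.2, 4.4) to (1.9, 6.6), the cyan cylinder covered √(2.3² + 2.2²) ≈ 3.2 units.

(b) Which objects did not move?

the orange cylinder and the red cube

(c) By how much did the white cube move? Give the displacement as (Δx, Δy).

(-2.2, -2.8)

From the two frames, the white cube sits at roughly (13.6, 7.4) before and (11.4, 4.6) after.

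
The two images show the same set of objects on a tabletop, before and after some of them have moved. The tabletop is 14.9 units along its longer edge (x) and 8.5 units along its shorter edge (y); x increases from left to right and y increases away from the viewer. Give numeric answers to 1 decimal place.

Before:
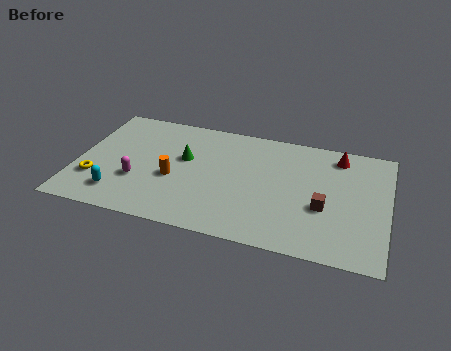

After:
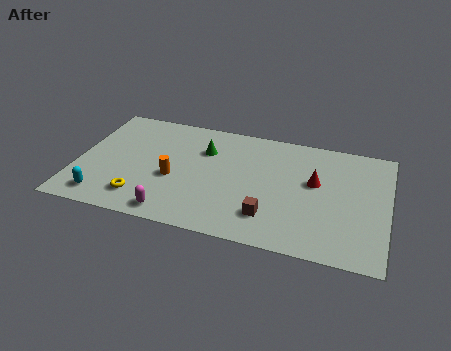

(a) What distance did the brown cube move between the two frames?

2.8

From (11.9, 3.3) to (9.4, 2.0), the brown cube covered √(2.5² + 1.3²) ≈ 2.8 units.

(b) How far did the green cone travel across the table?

1.3

The green cone was near (5.1, 5.1) before and (6.0, 6.0) after, so it travelled √(0.9² + 0.9²) ≈ 1.3 units.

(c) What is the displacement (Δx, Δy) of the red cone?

(-1.0, -2.2)

From the two frames, the red cone sits at roughly (12.4, 7.2) before and (11.4, 5.0) after.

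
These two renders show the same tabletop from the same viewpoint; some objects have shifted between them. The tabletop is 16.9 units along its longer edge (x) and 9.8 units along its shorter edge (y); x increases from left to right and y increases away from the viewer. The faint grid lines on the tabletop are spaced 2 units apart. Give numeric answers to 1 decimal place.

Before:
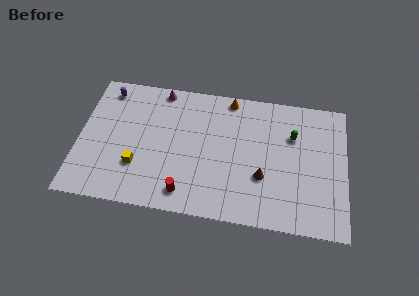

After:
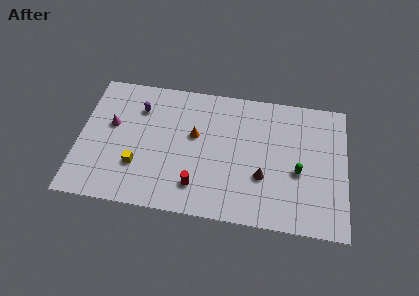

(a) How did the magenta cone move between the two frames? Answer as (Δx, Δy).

(-3.0, -3.1)

The magenta cone was at about (5.0, 8.9) and moved to about (2.0, 5.8).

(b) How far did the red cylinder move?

0.9

From (6.9, 1.5) to (7.6, 2.1), the red cylinder covered √(0.7² + 0.6²) ≈ 0.9 units.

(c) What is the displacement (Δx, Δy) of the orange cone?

(-2.1, -3.1)

The orange cone was at about (9.4, 8.9) and moved to about (7.3, 5.8).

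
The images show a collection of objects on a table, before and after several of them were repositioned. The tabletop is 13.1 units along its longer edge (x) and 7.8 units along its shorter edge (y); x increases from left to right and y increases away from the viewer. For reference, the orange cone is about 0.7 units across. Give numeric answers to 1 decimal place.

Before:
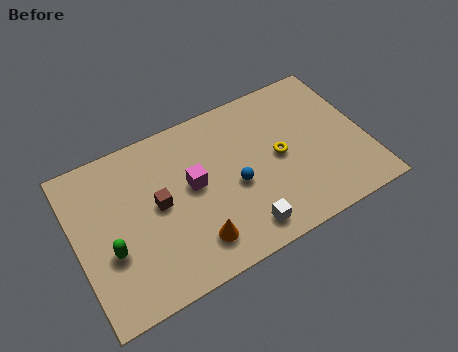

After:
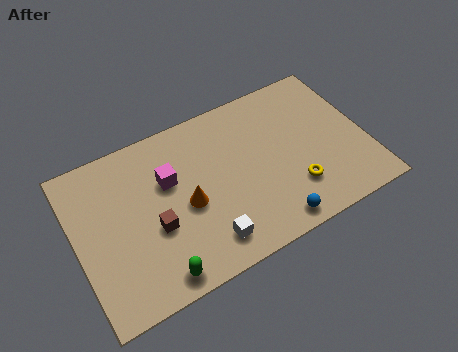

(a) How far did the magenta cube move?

1.2

From (5.3, 4.3) to (4.3, 5.0), the magenta cube covered √(1.0² + 0.7²) ≈ 1.2 units.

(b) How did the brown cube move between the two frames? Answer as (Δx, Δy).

(-0.3, -1.0)

The brown cube was at about (3.7, 4.1) and moved to about (3.4, 3.1).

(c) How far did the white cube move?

1.6

The white cube moved from about (7.1, 1.2) to (5.5, 1.4), a distance of √(1.6² + 0.2²) ≈ 1.6.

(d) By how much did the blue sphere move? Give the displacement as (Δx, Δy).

(1.3, -2.5)

From the two frames, the blue sphere sits at roughly (7.1, 3.4) before and (8.4, 0.9) after.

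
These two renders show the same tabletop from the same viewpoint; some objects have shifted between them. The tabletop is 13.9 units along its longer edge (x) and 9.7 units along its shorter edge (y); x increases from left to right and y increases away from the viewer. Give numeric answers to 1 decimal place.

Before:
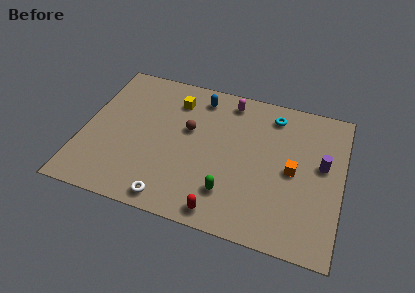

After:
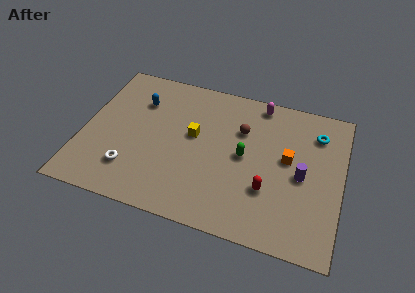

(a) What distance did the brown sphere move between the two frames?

2.9

The brown sphere moved from about (5.6, 5.8) to (8.4, 6.6), a distance of √(2.8² + 0.8²) ≈ 2.9.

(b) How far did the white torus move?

2.6

The white torus was near (5.1, 1.0) before and (2.8, 2.3) after, so it travelled √(2.3² + 1.3²) ≈ 2.6 units.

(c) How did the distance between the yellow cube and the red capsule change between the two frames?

-2.5

The distance was about 7.3 in the first image and 4.8 in the second, so they moved 2.5 units closer together.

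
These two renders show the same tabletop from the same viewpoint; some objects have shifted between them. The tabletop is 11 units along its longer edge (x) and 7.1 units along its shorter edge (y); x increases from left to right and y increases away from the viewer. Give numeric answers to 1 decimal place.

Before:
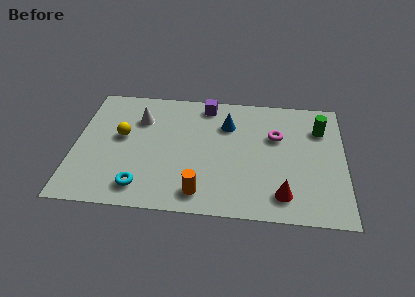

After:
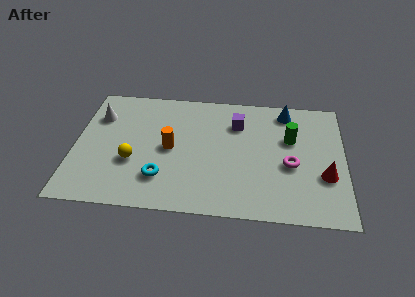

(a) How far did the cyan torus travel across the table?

1.0

From (2.8, 1.2) to (3.6, 1.8), the cyan torus covered √(0.8² + 0.6²) ≈ 1.0 units.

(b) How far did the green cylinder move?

1.4

The green cylinder was near (10.0, 5.2) before and (8.8, 4.5) after, so it travelled √(1.2² + 0.7²) ≈ 1.4 units.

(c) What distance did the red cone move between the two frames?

2.1

The red cone was near (8.5, 1.3) before and (10.2, 2.5) after, so it travelled √(1.7² + 1.2²) ≈ 2.1 units.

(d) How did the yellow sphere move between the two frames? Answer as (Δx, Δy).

(0.5, -1.4)

The yellow sphere was at about (1.9, 4.0) and moved to about (2.4, 2.6).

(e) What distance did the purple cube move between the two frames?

1.6

From (5.3, 6.2) to (6.6, 5.2), the purple cube covered √(1.3² + 1.0²) ≈ 1.6 units.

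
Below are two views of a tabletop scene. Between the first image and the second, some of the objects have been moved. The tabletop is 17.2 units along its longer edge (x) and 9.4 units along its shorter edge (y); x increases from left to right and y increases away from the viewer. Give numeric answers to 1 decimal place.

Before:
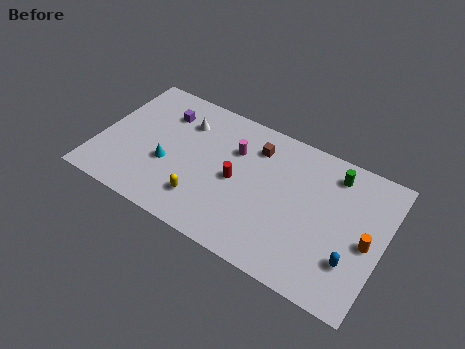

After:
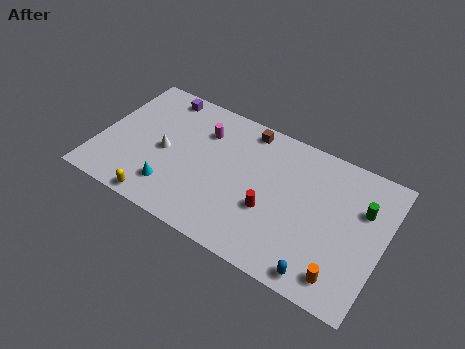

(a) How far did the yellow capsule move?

2.9

From (6.7, 2.2) to (4.2, 0.8), the yellow capsule covered √(2.5² + 1.4²) ≈ 2.9 units.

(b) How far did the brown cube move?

1.2

From (9.2, 7.3) to (8.5, 8.3), the brown cube covered √(0.7² + 1.0²) ≈ 1.2 units.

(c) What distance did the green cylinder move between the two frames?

2.4

From (13.9, 7.8) to (15.8, 6.3), the green cylinder covered √(1.9² + 1.5²) ≈ 2.4 units.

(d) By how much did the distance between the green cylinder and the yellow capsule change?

+3.7

Before: roughly 9.1 units apart; after: 12.8. That's 3.7 units further apart.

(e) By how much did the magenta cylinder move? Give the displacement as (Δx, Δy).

(-2.0, 0.4)

The magenta cylinder was at about (8.0, 6.5) and moved to about (6.0, 6.9).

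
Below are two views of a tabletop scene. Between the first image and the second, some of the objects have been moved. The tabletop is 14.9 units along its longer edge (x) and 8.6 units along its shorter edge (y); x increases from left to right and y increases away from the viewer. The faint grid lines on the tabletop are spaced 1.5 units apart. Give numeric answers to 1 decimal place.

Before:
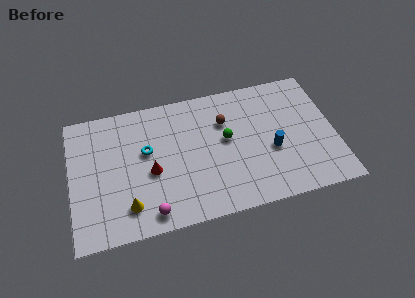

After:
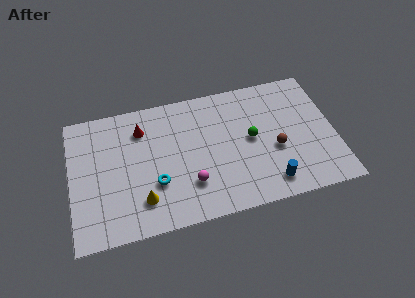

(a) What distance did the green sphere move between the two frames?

1.4

The green sphere moved from about (8.8, 4.8) to (10.2, 4.5), a distance of √(1.4² + 0.3²) ≈ 1.4.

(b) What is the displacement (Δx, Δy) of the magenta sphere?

(2.3, 1.3)

The magenta sphere started near (4.3, 1.1) and ended near (6.6, 2.4).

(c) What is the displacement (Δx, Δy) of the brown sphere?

(2.7, -2.5)

The brown sphere started near (8.8, 6.0) and ended near (11.5, 3.5).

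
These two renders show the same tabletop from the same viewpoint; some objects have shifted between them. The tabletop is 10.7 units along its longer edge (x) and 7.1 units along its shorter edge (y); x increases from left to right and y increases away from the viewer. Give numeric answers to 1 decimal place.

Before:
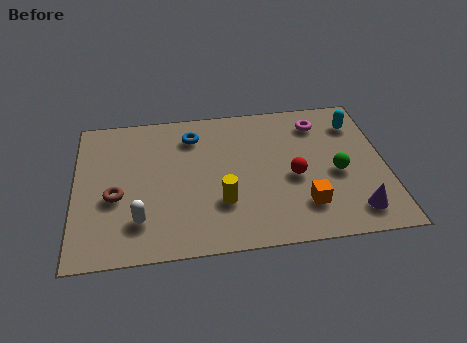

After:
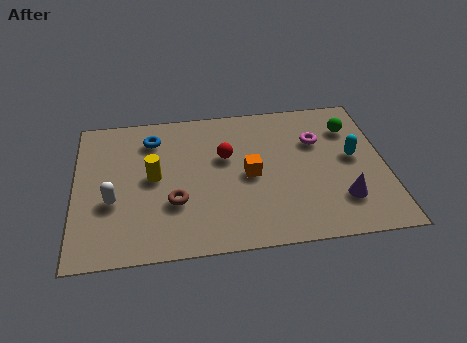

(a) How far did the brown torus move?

2.1

From (1.4, 2.9) to (3.4, 2.4), the brown torus covered √(2.0² + 0.5²) ≈ 2.1 units.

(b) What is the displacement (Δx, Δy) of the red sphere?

(-2.3, 1.3)

From the two frames, the red sphere sits at roughly (7.5, 3.1) before and (5.2, 4.4) after.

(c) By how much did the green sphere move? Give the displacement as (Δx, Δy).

(0.6, 2.2)

The green sphere started near (9.0, 3.1) and ended near (9.6, 5.3).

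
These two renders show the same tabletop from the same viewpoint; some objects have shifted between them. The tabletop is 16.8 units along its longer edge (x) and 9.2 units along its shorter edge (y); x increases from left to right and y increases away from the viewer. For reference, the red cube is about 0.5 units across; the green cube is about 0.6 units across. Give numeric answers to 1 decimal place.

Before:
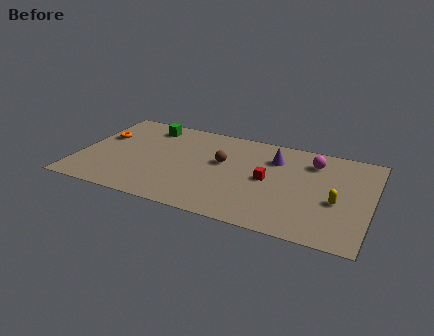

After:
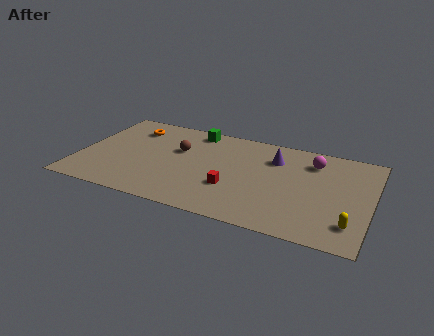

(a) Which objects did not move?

the purple cone and the magenta sphere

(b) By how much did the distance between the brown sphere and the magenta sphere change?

+2.4

They were about 5.4 units apart before and 7.8 after — 2.4 units further apart.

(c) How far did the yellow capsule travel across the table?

2.0

The yellow capsule moved from about (14.9, 3.8) to (15.8, 2.0), a distance of √(0.9² + 1.8²) ≈ 2.0.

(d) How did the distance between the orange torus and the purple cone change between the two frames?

-1.6

They were about 10.0 units apart before and 8.4 after — 1.6 units closer together.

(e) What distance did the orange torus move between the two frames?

2.1

The orange torus moved from about (1.1, 5.8) to (2.7, 7.2), a distance of √(1.6² + 1.4²) ≈ 2.1.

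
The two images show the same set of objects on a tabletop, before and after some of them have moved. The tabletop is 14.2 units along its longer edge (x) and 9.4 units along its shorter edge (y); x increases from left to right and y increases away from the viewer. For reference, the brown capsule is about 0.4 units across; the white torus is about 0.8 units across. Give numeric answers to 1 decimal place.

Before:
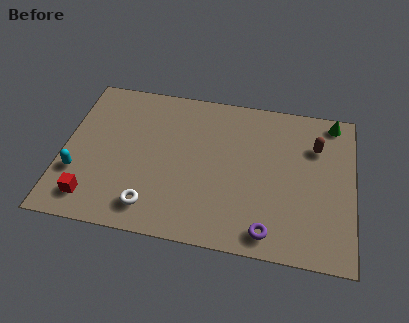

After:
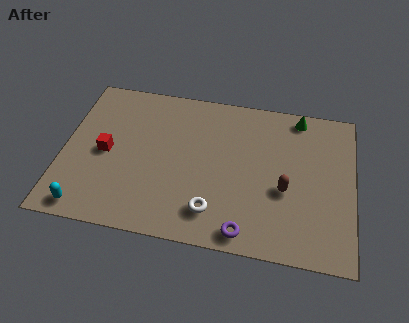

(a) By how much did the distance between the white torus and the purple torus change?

-3.9

They were about 5.7 units apart before and 1.8 after — 3.9 units closer together.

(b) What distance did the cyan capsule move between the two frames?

2.1

The cyan capsule moved from about (0.8, 3.0) to (1.4, 1.0), a distance of √(0.6² + 2.0²) ≈ 2.1.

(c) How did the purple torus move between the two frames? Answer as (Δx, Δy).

(-1.1, -0.2)

The purple torus was at about (10.2, 1.2) and moved to about (9.1, 1.0).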